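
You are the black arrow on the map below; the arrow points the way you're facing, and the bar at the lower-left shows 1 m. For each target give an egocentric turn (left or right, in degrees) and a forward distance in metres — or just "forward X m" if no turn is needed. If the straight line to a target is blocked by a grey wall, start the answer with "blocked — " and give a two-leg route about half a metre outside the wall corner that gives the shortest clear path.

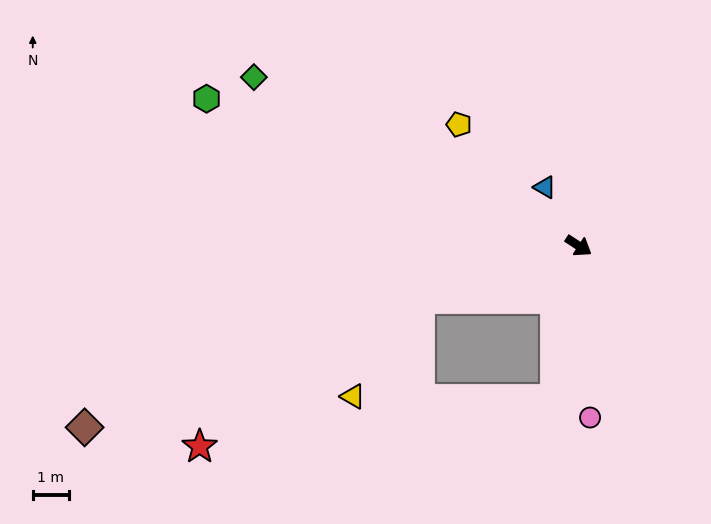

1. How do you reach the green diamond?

turn right 174°, forward 10.2 m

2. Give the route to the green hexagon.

turn right 168°, forward 11.1 m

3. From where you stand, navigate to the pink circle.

turn right 53°, forward 4.8 m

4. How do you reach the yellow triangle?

blocked — turn right 129°, forward 4.7 m, then turn left 38°, forward 3.3 m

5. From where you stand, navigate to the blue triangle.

turn left 153°, forward 1.9 m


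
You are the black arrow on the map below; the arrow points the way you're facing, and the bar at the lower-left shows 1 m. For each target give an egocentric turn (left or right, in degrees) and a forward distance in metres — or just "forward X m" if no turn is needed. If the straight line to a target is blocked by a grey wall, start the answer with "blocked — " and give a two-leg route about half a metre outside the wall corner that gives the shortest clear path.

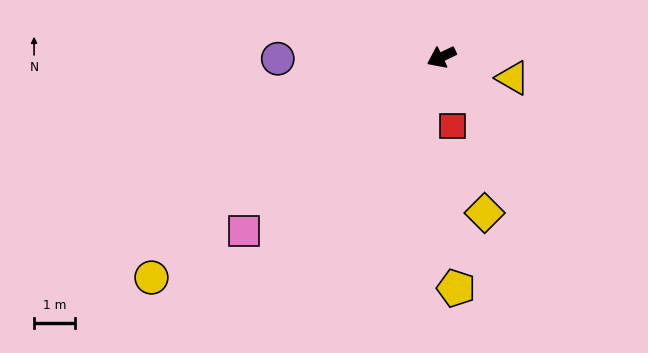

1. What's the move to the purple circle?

turn right 25°, forward 4.0 m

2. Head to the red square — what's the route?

turn left 73°, forward 1.7 m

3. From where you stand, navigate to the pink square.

turn left 16°, forward 6.5 m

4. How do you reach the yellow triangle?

turn left 138°, forward 1.8 m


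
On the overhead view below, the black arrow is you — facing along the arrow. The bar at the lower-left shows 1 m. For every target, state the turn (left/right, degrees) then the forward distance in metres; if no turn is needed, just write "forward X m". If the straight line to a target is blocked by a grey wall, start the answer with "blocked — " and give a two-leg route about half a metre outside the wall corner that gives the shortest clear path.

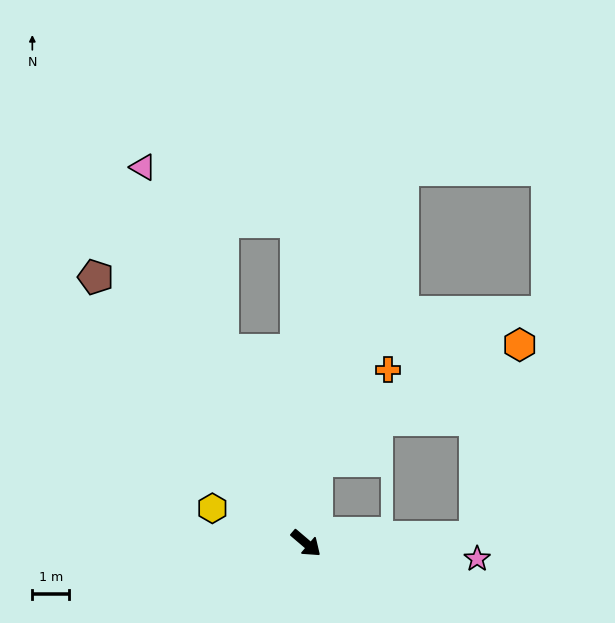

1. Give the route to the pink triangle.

turn left 154°, forward 11.1 m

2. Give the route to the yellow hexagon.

turn right 160°, forward 2.7 m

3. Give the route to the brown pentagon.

turn left 169°, forward 9.2 m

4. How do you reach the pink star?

turn left 35°, forward 4.6 m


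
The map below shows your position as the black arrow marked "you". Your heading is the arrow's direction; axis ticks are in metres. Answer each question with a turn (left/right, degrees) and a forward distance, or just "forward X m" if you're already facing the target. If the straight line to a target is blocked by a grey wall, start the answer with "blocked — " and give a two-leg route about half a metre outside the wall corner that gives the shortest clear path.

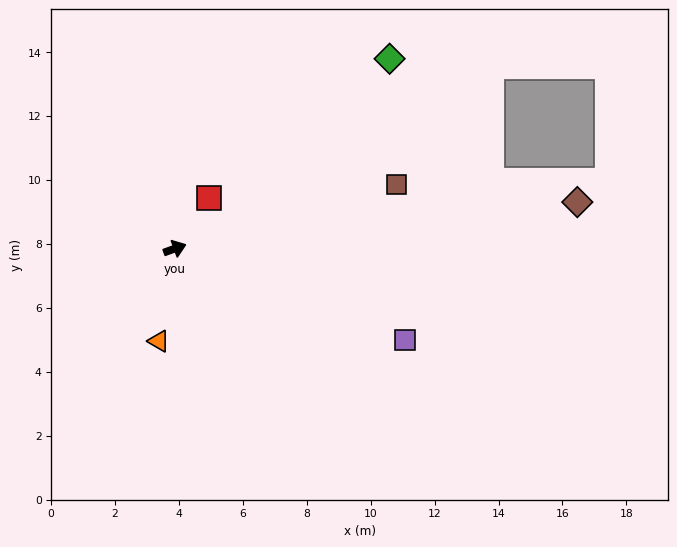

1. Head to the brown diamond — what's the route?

turn right 13°, forward 12.7 m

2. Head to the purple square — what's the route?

turn right 42°, forward 7.7 m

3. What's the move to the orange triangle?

turn right 120°, forward 2.9 m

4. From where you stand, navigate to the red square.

turn left 36°, forward 1.9 m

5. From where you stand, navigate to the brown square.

turn right 4°, forward 7.2 m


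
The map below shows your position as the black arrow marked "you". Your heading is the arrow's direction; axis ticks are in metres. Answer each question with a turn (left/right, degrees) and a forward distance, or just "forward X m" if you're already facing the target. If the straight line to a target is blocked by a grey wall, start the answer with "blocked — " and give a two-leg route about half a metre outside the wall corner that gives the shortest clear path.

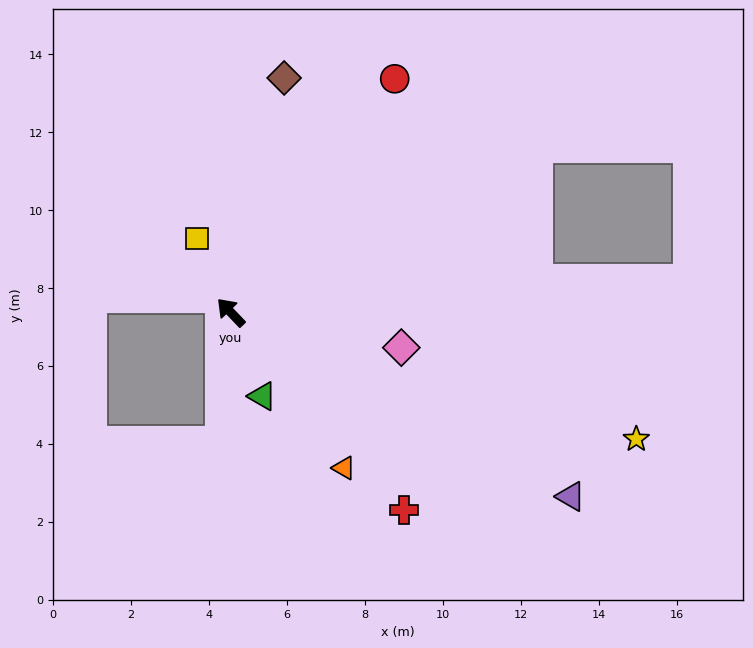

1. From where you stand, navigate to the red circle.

turn right 79°, forward 7.3 m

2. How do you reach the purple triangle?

turn right 162°, forward 9.9 m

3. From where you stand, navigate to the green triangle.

turn left 157°, forward 2.3 m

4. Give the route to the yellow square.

turn right 19°, forward 2.1 m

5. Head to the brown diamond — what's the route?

turn right 57°, forward 6.2 m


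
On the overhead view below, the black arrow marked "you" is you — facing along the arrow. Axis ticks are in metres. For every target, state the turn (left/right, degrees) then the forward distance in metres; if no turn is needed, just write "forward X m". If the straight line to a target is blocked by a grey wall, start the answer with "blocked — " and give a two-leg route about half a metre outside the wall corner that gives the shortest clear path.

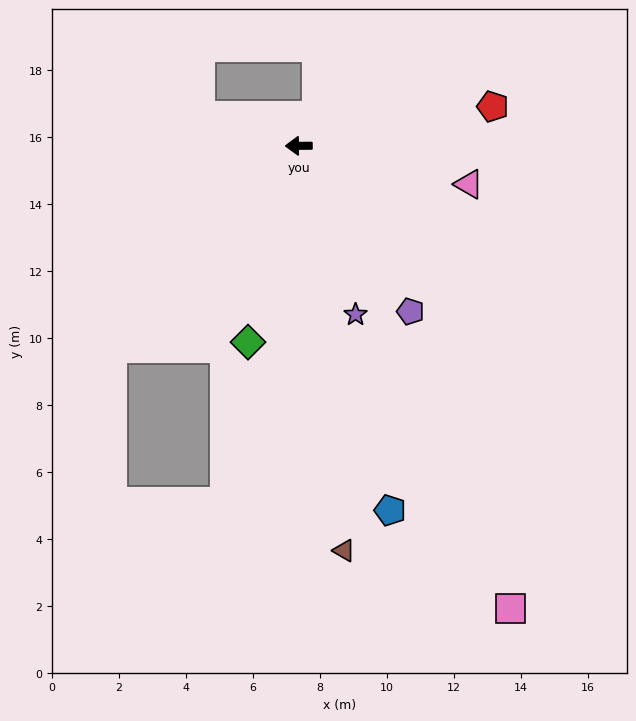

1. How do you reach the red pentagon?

turn right 169°, forward 5.9 m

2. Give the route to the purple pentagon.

turn left 124°, forward 6.0 m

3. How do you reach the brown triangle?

turn left 96°, forward 12.2 m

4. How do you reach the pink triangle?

turn left 167°, forward 5.2 m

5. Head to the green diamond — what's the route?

turn left 75°, forward 6.1 m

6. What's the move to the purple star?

turn left 108°, forward 5.3 m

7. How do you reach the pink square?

turn left 114°, forward 15.2 m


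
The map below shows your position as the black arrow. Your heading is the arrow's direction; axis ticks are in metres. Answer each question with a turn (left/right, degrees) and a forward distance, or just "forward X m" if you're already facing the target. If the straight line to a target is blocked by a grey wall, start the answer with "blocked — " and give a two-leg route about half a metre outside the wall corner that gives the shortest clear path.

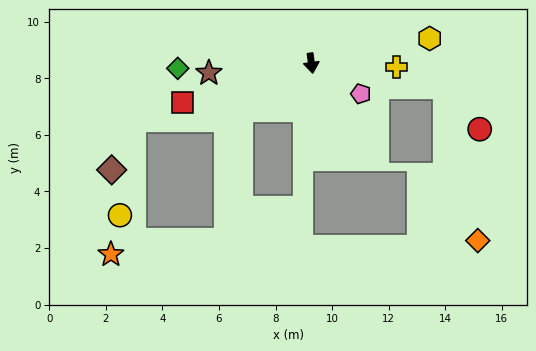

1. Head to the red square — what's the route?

turn right 81°, forward 4.8 m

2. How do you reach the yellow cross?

turn left 80°, forward 3.0 m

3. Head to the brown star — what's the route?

turn right 92°, forward 3.6 m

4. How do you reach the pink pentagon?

turn left 51°, forward 2.1 m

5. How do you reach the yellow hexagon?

turn left 94°, forward 4.3 m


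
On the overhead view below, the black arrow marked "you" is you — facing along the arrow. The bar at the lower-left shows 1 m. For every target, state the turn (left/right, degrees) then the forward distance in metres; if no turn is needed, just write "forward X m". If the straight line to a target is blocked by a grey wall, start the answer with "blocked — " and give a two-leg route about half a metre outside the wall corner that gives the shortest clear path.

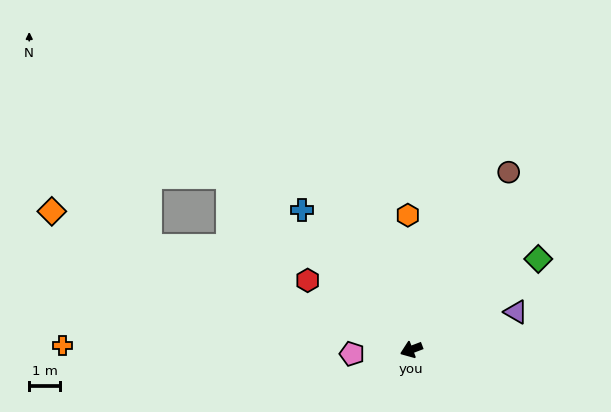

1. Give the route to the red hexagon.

turn right 55°, forward 4.0 m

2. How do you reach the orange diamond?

turn right 42°, forward 12.5 m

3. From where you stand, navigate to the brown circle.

turn right 140°, forward 6.6 m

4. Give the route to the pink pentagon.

turn right 17°, forward 1.9 m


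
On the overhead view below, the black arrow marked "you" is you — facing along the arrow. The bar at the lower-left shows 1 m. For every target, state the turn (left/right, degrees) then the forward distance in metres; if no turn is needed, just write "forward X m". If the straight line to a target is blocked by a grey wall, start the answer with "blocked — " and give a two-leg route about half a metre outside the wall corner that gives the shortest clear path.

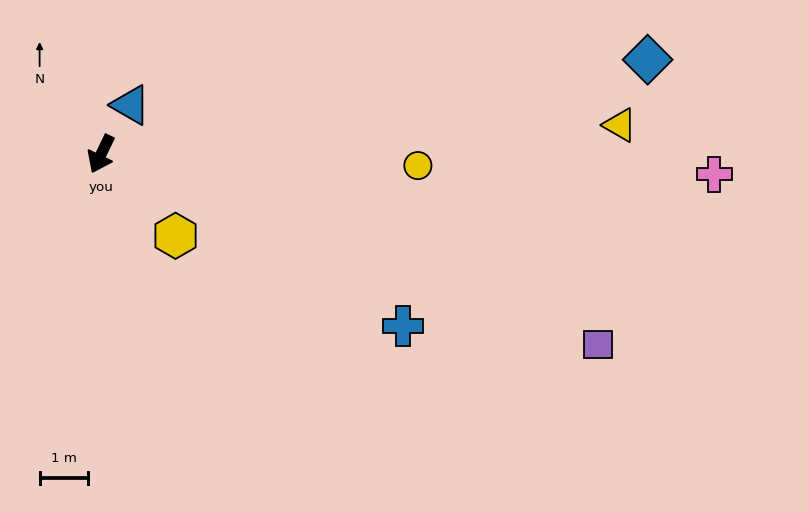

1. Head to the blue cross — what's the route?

turn left 86°, forward 7.2 m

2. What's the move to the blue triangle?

turn left 175°, forward 1.2 m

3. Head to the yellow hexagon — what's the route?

turn left 68°, forward 2.3 m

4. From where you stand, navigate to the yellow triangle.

turn left 119°, forward 10.8 m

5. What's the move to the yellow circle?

turn left 114°, forward 6.6 m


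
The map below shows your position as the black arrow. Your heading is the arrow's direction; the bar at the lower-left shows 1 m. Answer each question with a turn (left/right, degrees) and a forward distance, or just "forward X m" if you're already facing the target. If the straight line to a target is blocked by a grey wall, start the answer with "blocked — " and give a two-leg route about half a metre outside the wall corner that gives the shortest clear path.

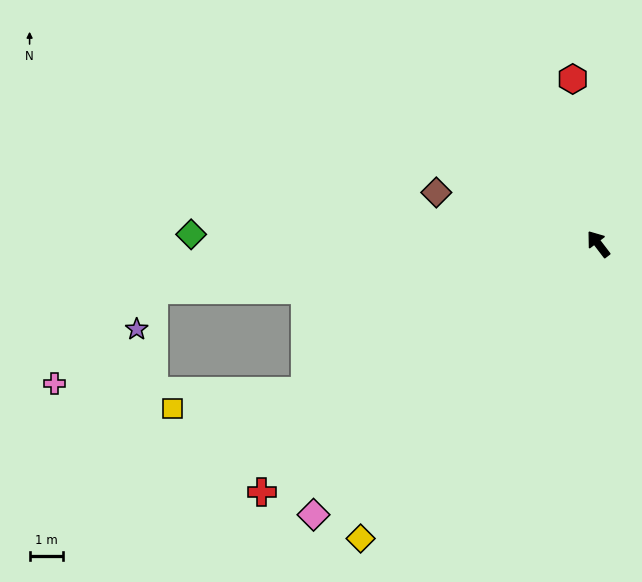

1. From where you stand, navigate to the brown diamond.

turn left 35°, forward 5.1 m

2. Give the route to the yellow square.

blocked — turn left 79°, forward 9.7 m, then turn right 19°, forward 4.0 m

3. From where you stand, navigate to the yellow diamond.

turn left 104°, forward 11.2 m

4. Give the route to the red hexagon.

turn right 29°, forward 5.0 m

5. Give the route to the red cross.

turn left 89°, forward 12.4 m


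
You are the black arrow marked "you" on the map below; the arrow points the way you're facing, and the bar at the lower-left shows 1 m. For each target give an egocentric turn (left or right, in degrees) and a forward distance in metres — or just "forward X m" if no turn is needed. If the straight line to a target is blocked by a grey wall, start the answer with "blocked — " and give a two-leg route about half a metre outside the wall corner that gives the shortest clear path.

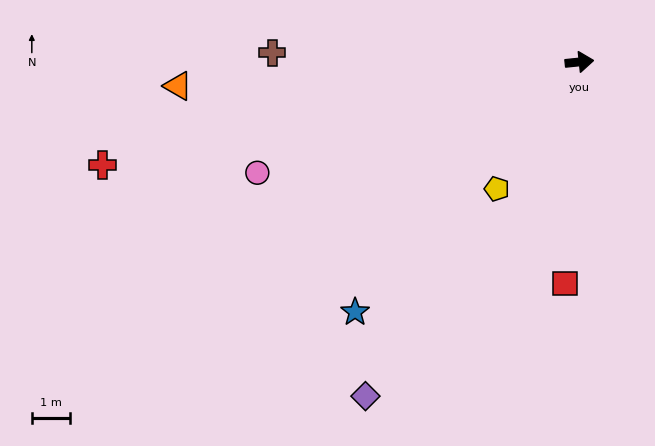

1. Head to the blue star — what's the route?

turn right 138°, forward 8.9 m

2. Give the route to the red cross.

turn right 174°, forward 12.9 m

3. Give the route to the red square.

turn right 100°, forward 5.9 m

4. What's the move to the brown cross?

turn left 172°, forward 8.1 m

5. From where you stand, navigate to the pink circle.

turn right 167°, forward 9.0 m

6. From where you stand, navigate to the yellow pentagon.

turn right 129°, forward 4.0 m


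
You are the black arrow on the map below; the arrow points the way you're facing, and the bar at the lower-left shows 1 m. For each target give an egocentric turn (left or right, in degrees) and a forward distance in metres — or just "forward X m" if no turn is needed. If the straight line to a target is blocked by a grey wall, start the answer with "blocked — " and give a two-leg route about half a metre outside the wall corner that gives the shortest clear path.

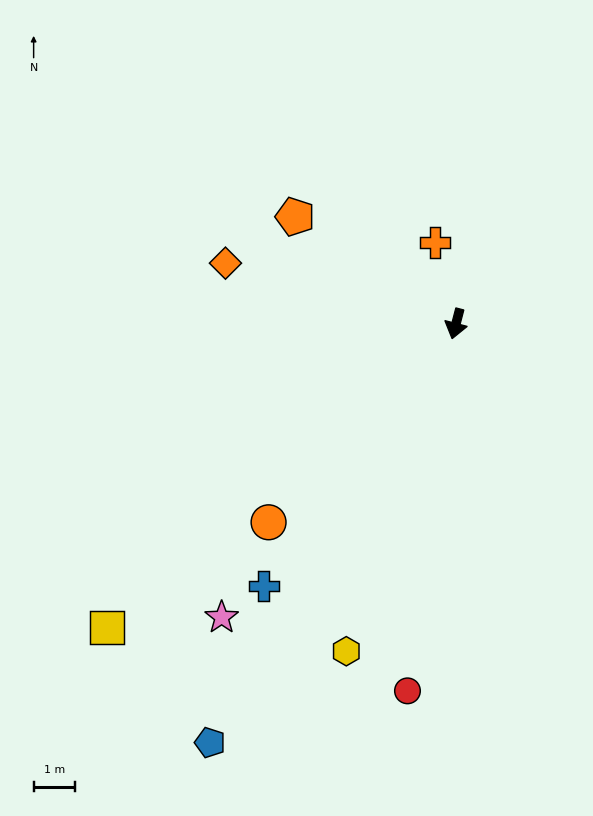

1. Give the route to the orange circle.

turn right 29°, forward 6.6 m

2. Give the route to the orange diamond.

turn right 90°, forward 5.8 m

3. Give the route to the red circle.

turn left 7°, forward 8.9 m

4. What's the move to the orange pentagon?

turn right 109°, forward 4.7 m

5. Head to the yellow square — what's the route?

turn right 34°, forward 11.2 m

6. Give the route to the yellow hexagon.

turn right 4°, forward 8.3 m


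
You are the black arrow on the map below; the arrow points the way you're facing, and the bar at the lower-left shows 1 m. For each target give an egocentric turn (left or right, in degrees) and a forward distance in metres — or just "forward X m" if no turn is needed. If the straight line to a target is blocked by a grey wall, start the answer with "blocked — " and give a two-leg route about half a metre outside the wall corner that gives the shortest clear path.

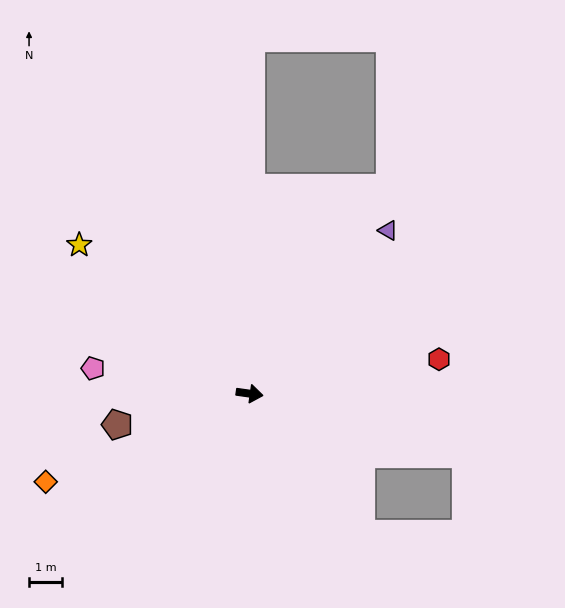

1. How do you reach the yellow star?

turn left 147°, forward 6.8 m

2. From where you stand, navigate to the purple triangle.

turn left 58°, forward 6.4 m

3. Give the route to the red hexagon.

turn left 18°, forward 5.8 m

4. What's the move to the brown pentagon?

turn right 159°, forward 4.1 m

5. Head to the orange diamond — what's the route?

turn right 149°, forward 6.7 m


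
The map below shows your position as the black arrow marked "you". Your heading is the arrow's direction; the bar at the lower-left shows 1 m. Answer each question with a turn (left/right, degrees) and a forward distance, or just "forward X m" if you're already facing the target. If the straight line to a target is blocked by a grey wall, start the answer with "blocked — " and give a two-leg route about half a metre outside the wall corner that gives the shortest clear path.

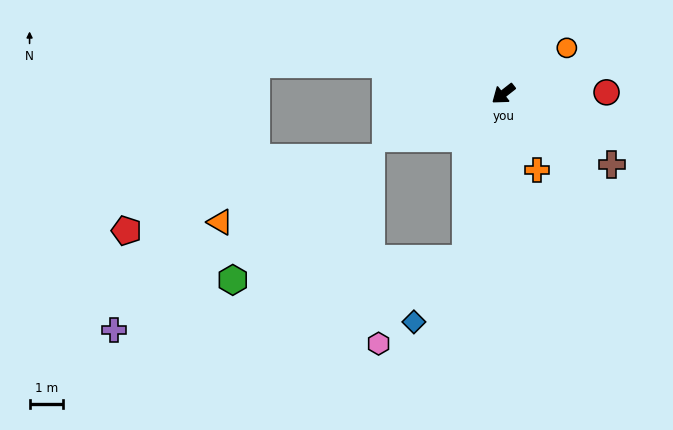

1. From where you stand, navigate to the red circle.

turn left 143°, forward 3.1 m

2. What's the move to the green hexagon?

blocked — turn left 39°, forward 5.1 m, then turn right 72°, forward 7.0 m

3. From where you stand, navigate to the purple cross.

blocked — turn left 39°, forward 5.1 m, then turn right 66°, forward 10.8 m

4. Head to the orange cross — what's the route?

turn left 76°, forward 2.5 m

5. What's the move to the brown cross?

turn left 109°, forward 3.9 m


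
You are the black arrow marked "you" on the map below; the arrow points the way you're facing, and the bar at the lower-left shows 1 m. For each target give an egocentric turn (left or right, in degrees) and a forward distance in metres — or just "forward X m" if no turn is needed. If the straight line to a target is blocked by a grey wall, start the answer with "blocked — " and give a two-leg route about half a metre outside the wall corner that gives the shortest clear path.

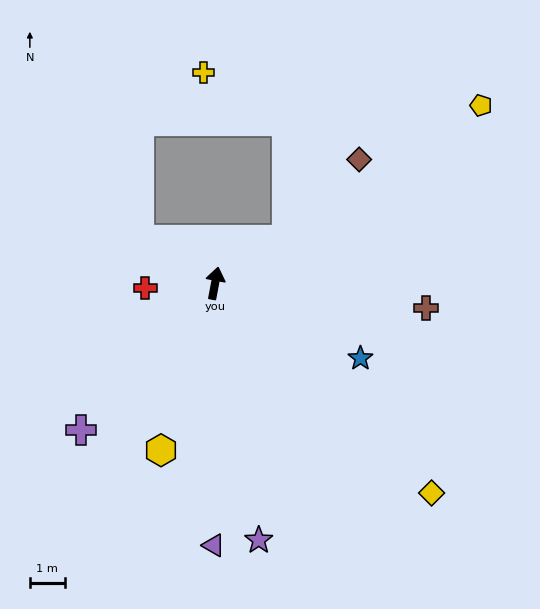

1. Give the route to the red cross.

turn left 105°, forward 2.0 m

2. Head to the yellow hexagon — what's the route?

turn left 173°, forward 5.1 m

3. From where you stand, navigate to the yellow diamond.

turn right 123°, forward 8.7 m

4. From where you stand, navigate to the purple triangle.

turn right 170°, forward 7.6 m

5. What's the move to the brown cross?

turn right 86°, forward 6.1 m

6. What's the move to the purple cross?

turn left 148°, forward 5.7 m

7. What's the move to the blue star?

turn right 107°, forward 4.7 m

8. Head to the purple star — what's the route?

turn right 160°, forward 7.5 m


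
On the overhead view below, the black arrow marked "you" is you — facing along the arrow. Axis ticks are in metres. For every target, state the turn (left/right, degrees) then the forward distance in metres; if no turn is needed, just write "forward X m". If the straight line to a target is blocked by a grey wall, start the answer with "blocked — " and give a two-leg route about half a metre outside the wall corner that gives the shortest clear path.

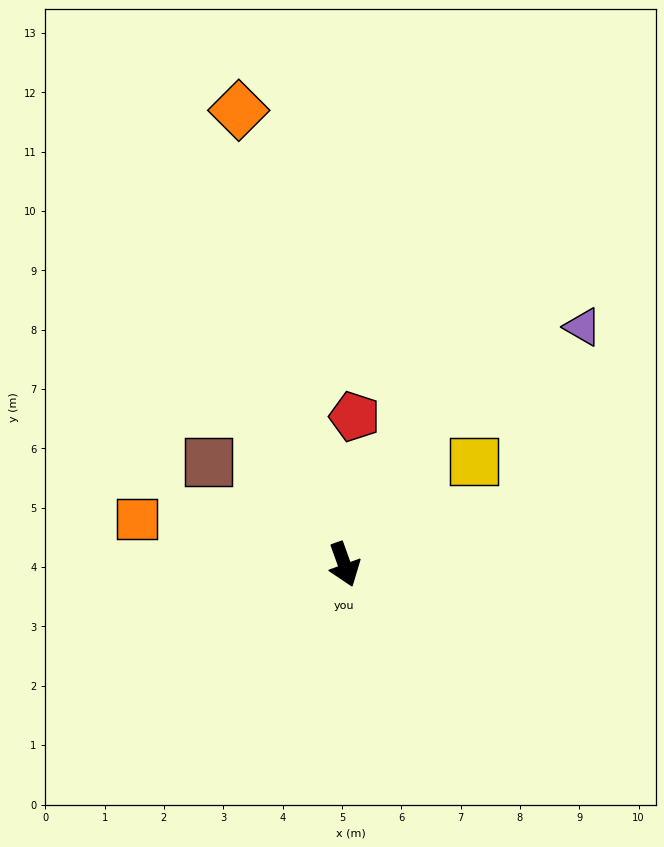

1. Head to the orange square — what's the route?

turn right 122°, forward 3.6 m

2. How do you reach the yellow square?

turn left 109°, forward 2.8 m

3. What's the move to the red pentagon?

turn left 156°, forward 2.5 m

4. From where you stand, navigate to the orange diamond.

turn left 173°, forward 7.9 m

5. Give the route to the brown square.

turn right 147°, forward 2.9 m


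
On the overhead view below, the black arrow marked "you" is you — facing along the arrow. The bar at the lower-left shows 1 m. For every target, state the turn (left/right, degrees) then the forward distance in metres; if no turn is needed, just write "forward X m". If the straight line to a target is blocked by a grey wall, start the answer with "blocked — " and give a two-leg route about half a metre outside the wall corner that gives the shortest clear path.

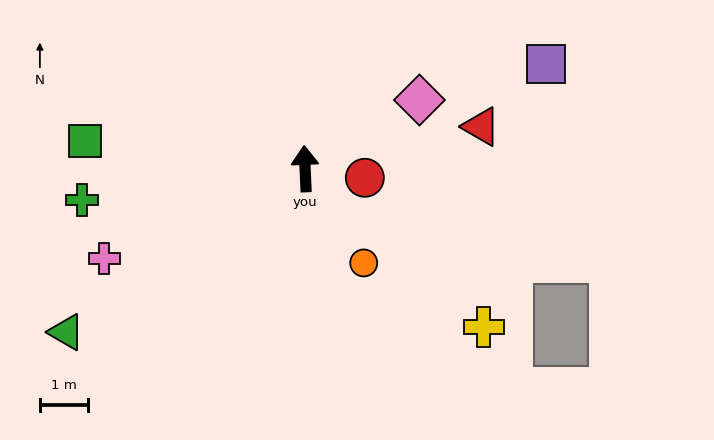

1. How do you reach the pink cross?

turn left 112°, forward 4.5 m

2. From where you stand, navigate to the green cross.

turn left 96°, forward 4.6 m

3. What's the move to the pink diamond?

turn right 61°, forward 2.7 m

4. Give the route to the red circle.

turn right 101°, forward 1.2 m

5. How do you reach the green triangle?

turn left 122°, forward 6.0 m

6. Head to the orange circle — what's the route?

turn right 151°, forward 2.3 m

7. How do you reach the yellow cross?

turn right 134°, forward 4.9 m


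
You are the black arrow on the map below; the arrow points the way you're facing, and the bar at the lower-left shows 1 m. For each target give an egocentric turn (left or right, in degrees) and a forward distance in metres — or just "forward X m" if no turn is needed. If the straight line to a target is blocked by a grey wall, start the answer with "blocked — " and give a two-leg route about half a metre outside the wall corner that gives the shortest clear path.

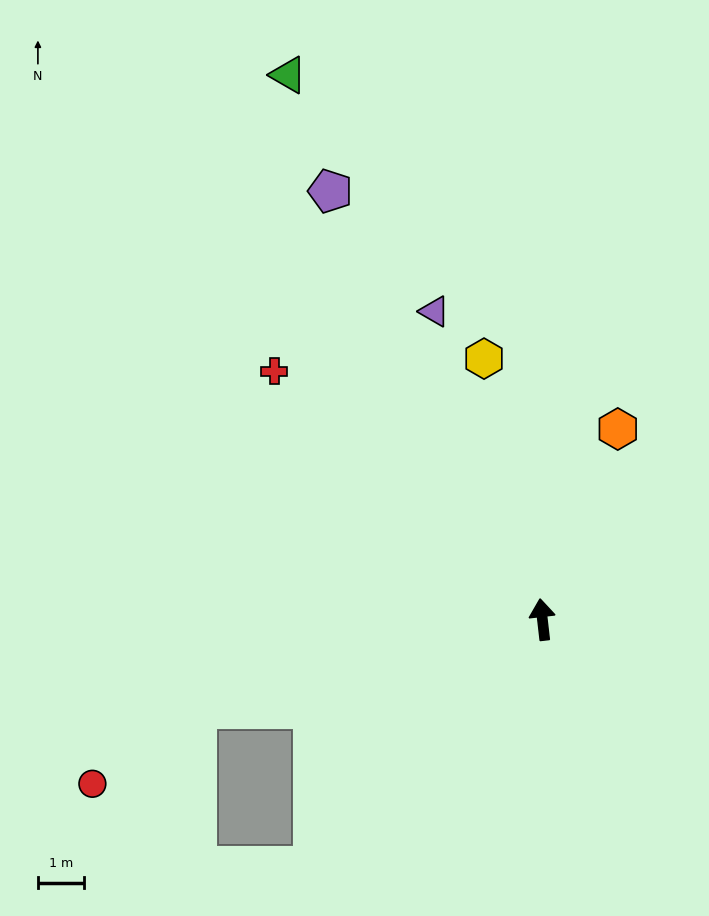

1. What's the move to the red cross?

turn left 41°, forward 7.9 m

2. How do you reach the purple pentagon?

turn left 20°, forward 10.3 m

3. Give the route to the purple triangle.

turn left 13°, forward 7.0 m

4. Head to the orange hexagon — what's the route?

turn right 28°, forward 4.4 m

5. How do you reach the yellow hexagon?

turn left 6°, forward 5.8 m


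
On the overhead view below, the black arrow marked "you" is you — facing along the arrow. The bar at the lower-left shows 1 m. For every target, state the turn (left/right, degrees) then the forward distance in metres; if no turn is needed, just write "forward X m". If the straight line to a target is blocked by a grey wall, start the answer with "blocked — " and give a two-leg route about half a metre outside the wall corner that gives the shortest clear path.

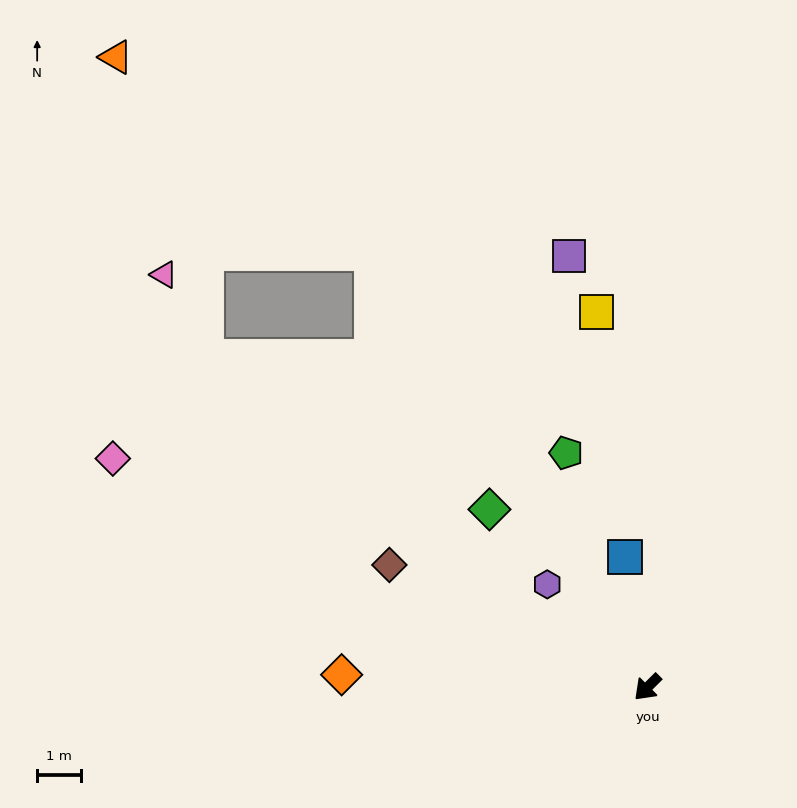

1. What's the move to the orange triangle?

blocked — turn right 103°, forward 11.7 m, then turn left 21°, forward 7.3 m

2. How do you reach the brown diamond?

turn right 70°, forward 6.5 m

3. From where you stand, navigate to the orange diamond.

turn right 47°, forward 6.9 m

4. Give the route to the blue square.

turn right 125°, forward 3.0 m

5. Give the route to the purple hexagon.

turn right 91°, forward 3.3 m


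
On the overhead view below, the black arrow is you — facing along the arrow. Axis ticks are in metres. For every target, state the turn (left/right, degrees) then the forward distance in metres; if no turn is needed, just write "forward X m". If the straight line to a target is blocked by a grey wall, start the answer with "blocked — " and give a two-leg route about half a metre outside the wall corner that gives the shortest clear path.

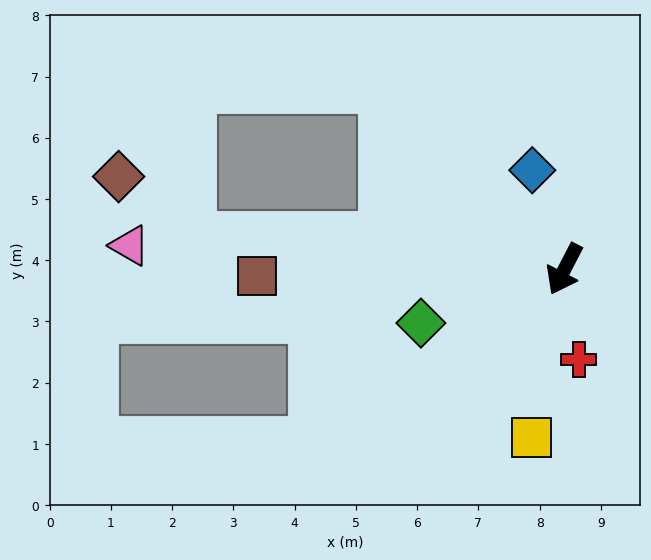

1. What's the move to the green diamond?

turn right 42°, forward 2.5 m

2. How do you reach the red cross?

turn left 36°, forward 1.5 m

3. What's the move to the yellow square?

turn left 16°, forward 2.8 m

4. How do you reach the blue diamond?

turn right 135°, forward 1.7 m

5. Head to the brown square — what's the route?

turn right 61°, forward 5.0 m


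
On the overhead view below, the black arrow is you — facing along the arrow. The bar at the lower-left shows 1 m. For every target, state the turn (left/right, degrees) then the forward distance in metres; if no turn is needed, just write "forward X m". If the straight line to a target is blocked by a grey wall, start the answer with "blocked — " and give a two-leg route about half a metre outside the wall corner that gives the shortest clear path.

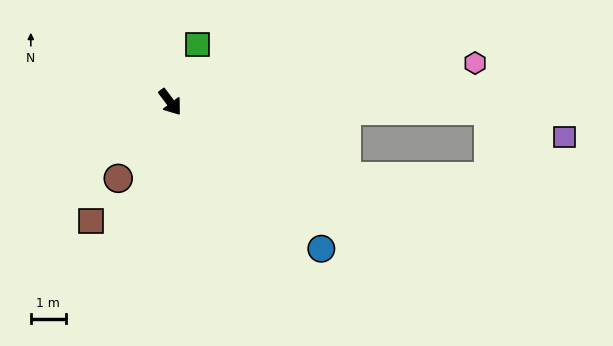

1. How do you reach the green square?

turn left 118°, forward 1.8 m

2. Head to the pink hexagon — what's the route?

turn left 60°, forward 8.8 m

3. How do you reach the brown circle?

turn right 71°, forward 2.6 m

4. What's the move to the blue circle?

turn left 9°, forward 6.0 m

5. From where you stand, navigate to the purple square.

blocked — turn left 52°, forward 9.1 m, then turn right 19°, forward 2.3 m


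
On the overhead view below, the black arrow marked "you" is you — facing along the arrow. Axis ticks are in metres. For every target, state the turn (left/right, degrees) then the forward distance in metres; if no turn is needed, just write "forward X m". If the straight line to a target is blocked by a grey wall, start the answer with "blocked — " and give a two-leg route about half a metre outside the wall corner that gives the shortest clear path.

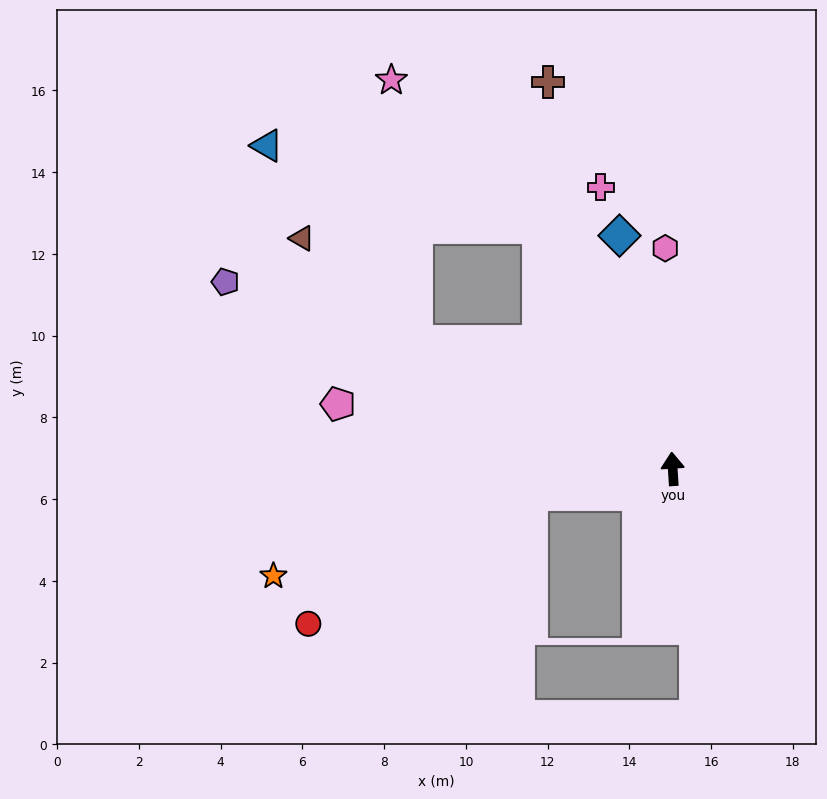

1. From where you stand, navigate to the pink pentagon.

turn left 75°, forward 8.3 m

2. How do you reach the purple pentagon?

turn left 64°, forward 11.9 m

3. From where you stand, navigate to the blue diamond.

turn left 9°, forward 5.9 m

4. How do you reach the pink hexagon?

forward 5.4 m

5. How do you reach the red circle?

blocked — turn left 96°, forward 3.5 m, then turn left 21°, forward 6.3 m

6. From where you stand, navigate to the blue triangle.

blocked — turn left 60°, forward 7.0 m, then turn right 27°, forward 6.0 m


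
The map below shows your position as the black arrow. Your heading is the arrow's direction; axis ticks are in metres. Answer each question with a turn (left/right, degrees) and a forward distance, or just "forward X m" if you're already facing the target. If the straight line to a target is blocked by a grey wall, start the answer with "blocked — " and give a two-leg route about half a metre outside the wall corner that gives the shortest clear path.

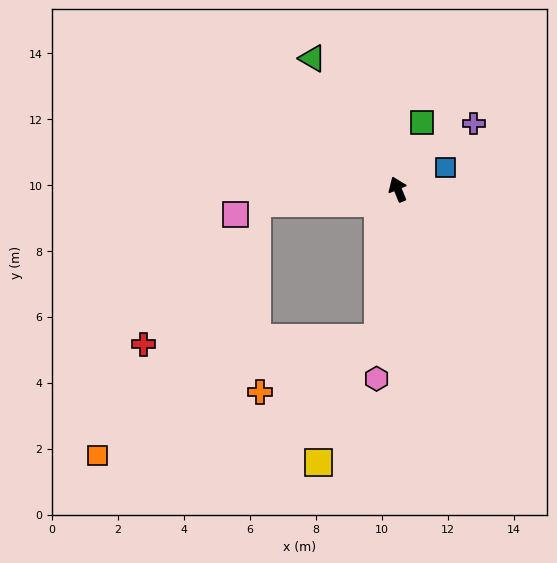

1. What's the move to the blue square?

turn right 88°, forward 1.6 m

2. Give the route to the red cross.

blocked — turn left 150°, forward 4.5 m, then turn right 81°, forward 7.1 m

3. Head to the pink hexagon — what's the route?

turn left 151°, forward 5.8 m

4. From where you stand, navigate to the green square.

turn right 42°, forward 2.1 m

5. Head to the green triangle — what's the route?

turn left 11°, forward 4.7 m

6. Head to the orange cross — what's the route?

blocked — turn left 150°, forward 4.5 m, then turn right 58°, forward 3.9 m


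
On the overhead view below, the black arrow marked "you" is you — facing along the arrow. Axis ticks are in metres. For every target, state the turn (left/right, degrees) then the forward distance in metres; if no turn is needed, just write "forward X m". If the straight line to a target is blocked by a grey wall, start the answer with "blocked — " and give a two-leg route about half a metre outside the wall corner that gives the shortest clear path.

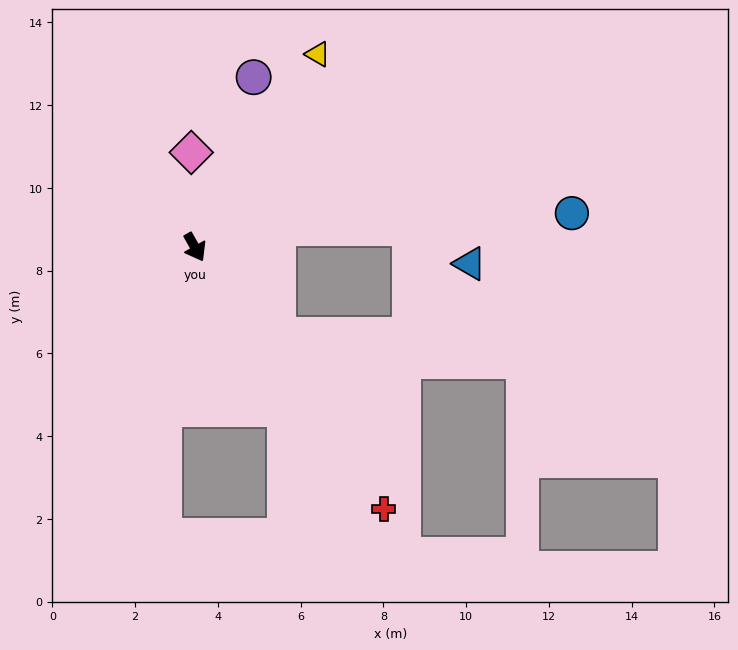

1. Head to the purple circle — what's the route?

turn left 132°, forward 4.3 m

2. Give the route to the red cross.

turn left 6°, forward 7.8 m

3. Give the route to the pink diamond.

turn left 153°, forward 2.3 m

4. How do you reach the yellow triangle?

turn left 118°, forward 5.5 m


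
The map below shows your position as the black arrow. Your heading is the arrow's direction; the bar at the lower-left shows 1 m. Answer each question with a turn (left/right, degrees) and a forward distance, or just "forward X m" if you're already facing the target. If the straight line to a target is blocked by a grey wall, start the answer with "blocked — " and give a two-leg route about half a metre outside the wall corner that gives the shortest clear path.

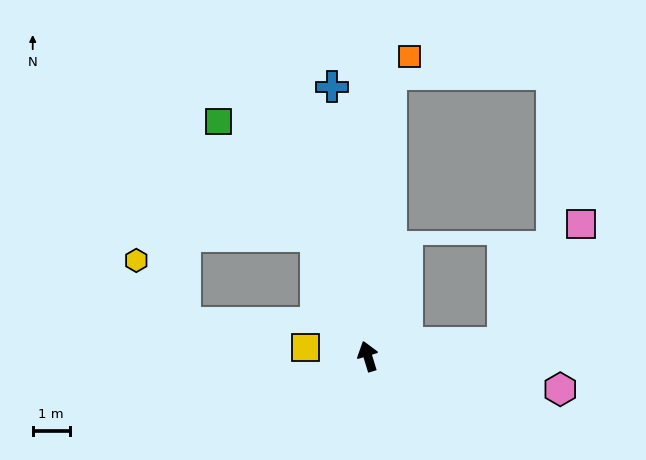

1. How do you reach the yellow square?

turn left 65°, forward 1.7 m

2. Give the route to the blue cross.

turn right 9°, forward 7.4 m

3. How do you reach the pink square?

blocked — turn right 101°, forward 3.7 m, then turn left 51°, forward 3.9 m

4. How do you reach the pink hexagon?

turn right 117°, forward 5.3 m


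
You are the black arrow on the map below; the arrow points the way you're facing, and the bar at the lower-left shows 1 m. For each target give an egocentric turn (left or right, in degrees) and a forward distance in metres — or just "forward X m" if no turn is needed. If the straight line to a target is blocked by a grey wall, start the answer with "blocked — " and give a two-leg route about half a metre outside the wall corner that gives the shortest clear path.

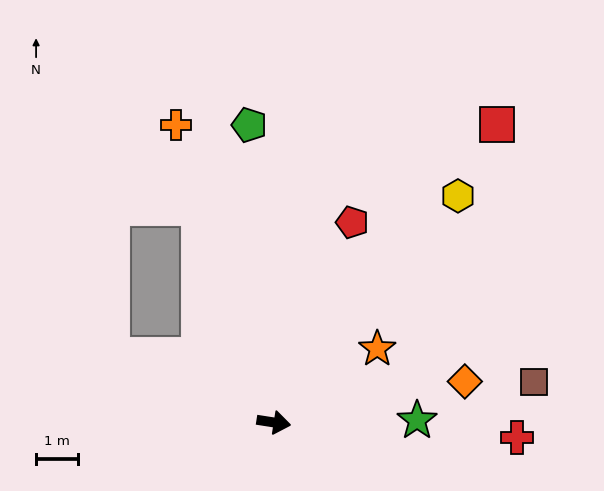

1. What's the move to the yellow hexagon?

turn left 60°, forward 6.9 m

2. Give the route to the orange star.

turn left 44°, forward 3.0 m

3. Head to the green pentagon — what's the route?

turn left 104°, forward 7.1 m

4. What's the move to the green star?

turn left 10°, forward 3.4 m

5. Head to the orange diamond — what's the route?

turn left 21°, forward 4.6 m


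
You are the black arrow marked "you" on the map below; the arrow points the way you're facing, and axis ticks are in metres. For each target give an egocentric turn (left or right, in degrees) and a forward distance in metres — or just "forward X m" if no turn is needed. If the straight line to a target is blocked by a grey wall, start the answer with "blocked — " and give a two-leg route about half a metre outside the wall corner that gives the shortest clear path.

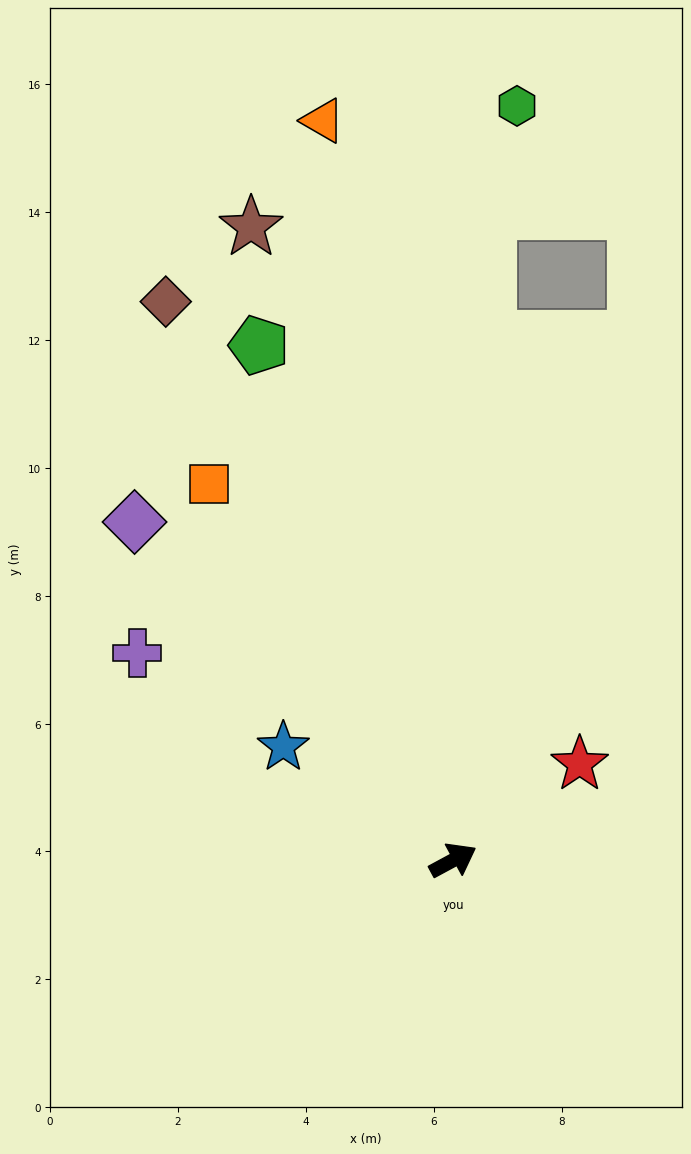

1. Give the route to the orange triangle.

turn left 72°, forward 11.7 m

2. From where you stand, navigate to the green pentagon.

turn left 82°, forward 8.6 m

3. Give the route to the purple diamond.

turn left 105°, forward 7.3 m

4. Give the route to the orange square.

turn left 95°, forward 7.0 m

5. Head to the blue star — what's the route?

turn left 118°, forward 3.2 m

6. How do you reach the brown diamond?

turn left 89°, forward 9.8 m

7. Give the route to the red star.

turn left 9°, forward 2.5 m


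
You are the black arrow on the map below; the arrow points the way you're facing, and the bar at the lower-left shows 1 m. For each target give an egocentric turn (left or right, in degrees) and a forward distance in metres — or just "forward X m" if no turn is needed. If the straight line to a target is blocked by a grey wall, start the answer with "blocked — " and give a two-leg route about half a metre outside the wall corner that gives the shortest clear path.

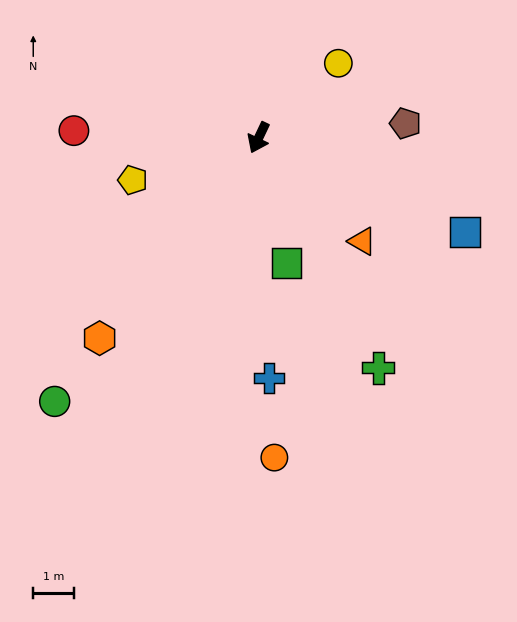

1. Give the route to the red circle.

turn right 67°, forward 4.6 m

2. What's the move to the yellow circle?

turn left 158°, forward 2.7 m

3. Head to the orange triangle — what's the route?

turn left 70°, forward 3.6 m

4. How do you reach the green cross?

turn left 53°, forward 6.4 m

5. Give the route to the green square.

turn left 38°, forward 3.2 m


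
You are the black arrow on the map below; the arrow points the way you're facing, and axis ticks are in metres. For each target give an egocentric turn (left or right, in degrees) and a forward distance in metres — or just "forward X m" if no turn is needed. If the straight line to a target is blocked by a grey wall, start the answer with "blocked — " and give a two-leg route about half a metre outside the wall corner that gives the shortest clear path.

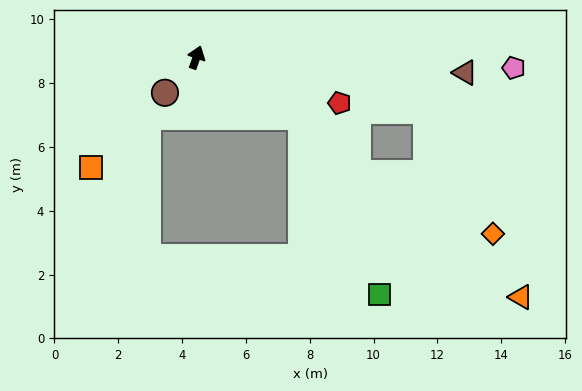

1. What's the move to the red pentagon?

turn right 88°, forward 4.7 m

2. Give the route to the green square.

blocked — turn right 100°, forward 3.8 m, then turn right 37°, forward 6.1 m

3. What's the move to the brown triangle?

turn right 74°, forward 8.4 m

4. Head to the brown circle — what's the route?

turn left 158°, forward 1.5 m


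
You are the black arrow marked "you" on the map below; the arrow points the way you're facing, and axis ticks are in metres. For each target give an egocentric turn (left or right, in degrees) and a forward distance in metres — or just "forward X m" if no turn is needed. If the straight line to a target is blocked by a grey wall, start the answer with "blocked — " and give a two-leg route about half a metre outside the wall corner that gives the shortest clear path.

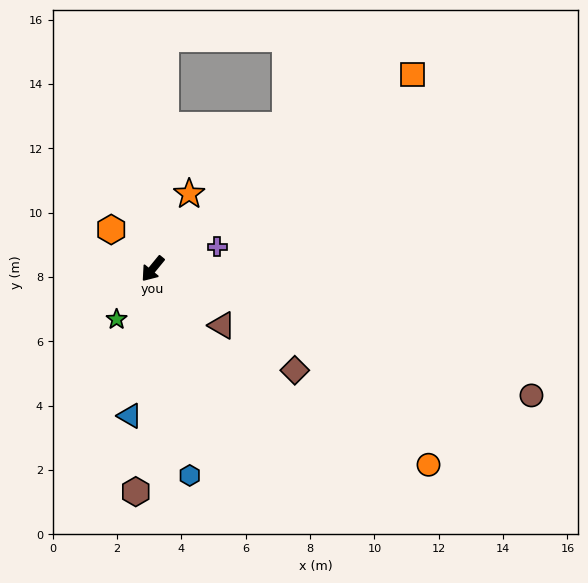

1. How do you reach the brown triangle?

turn left 90°, forward 2.8 m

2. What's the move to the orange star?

turn right 167°, forward 2.6 m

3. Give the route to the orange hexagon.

turn right 94°, forward 1.8 m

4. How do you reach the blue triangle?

turn left 30°, forward 4.6 m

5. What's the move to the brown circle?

turn left 111°, forward 12.4 m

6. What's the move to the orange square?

turn left 166°, forward 10.1 m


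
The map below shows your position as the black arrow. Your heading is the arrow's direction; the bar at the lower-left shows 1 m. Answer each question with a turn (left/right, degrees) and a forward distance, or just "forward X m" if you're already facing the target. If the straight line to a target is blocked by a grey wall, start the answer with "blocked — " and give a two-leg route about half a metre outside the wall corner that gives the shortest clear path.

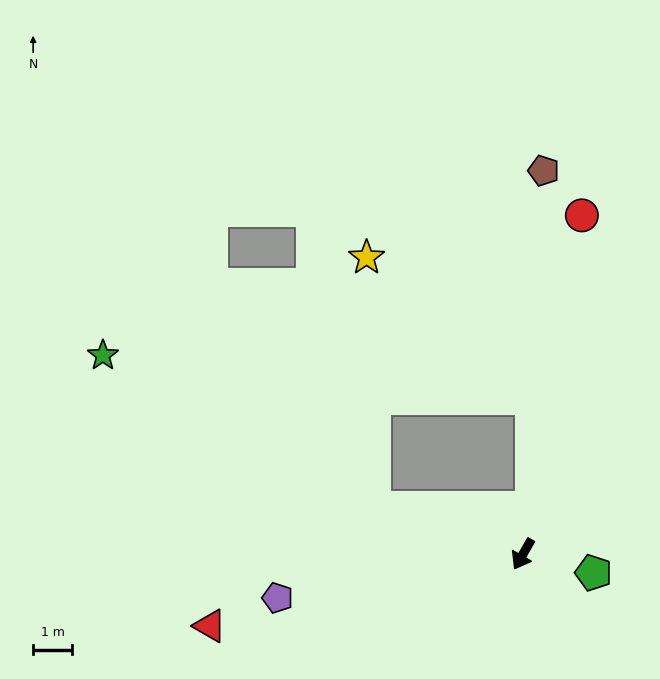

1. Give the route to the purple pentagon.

turn right 50°, forward 6.4 m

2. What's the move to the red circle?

turn right 160°, forward 8.9 m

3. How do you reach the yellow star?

blocked — turn right 78°, forward 4.0 m, then turn right 70°, forward 6.4 m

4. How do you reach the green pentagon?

turn left 105°, forward 1.9 m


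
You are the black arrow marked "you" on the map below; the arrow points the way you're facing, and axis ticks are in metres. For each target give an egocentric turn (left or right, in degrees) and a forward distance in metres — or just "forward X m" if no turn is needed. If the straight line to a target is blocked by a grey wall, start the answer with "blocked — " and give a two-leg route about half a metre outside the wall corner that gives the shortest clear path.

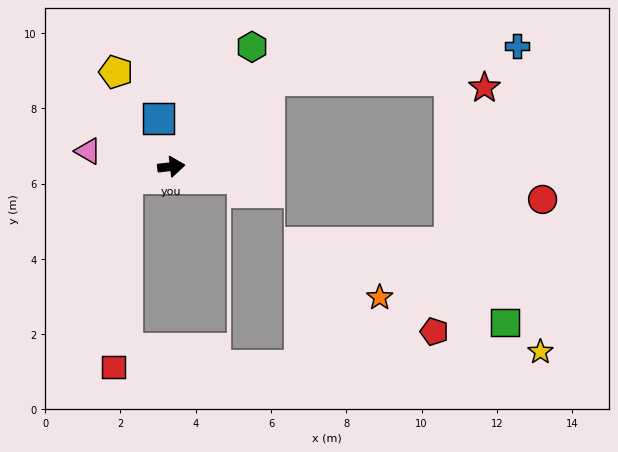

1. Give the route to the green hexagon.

turn left 49°, forward 3.8 m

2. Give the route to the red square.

blocked — turn right 172°, forward 1.2 m, then turn left 71°, forward 5.0 m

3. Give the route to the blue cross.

blocked — turn left 35°, forward 3.5 m, then turn right 34°, forward 6.7 m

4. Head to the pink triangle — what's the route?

turn left 163°, forward 2.2 m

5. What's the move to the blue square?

turn left 98°, forward 1.3 m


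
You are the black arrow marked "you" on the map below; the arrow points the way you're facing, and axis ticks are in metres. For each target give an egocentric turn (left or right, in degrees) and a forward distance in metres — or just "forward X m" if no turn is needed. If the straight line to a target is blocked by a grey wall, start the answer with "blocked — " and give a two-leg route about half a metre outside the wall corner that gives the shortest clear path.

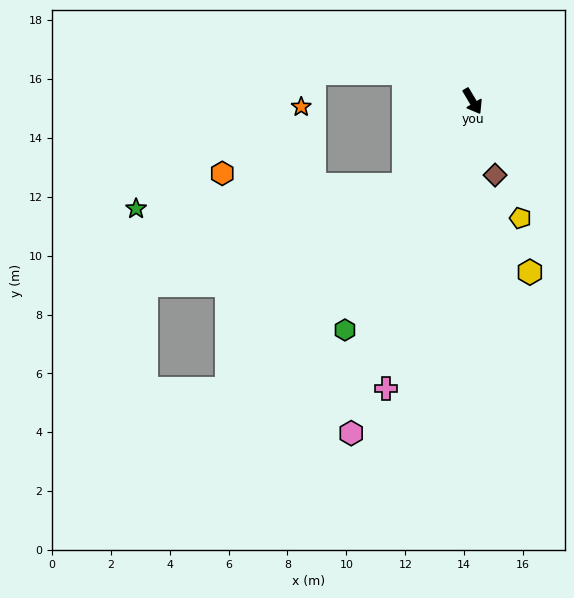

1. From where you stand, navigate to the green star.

blocked — turn right 70°, forward 3.7 m, then turn right 46°, forward 9.1 m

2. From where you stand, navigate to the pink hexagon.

turn right 51°, forward 12.0 m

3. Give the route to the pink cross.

turn right 48°, forward 10.2 m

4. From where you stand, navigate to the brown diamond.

turn right 14°, forward 2.6 m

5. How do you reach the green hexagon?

turn right 60°, forward 8.9 m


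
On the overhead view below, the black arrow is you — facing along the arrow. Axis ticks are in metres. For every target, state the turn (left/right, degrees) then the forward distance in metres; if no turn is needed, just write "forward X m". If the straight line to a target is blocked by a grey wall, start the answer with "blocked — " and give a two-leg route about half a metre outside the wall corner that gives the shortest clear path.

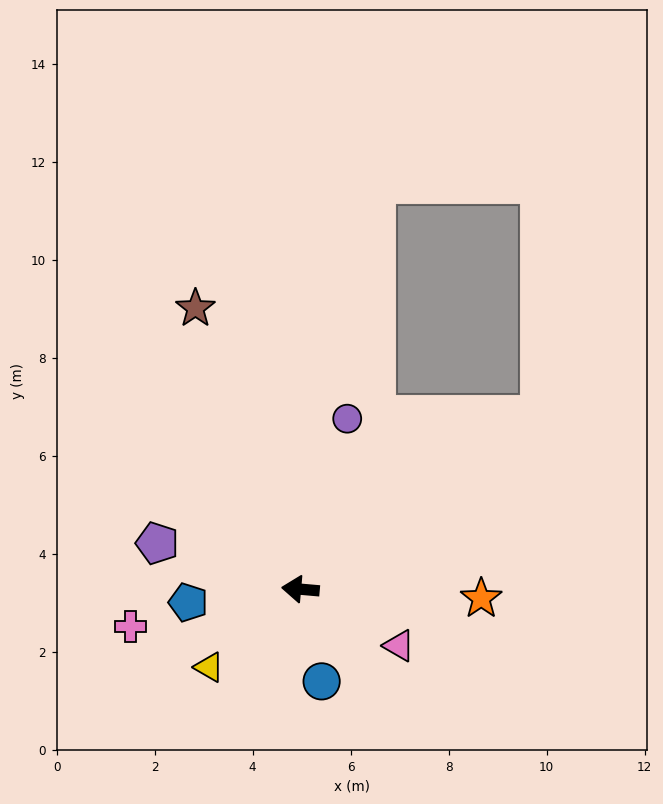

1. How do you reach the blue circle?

turn left 108°, forward 1.9 m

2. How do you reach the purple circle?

turn right 100°, forward 3.6 m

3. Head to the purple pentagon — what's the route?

turn right 13°, forward 3.1 m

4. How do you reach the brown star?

turn right 65°, forward 6.1 m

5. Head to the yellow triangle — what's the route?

turn left 45°, forward 2.5 m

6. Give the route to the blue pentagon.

turn left 12°, forward 2.3 m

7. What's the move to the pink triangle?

turn left 155°, forward 2.3 m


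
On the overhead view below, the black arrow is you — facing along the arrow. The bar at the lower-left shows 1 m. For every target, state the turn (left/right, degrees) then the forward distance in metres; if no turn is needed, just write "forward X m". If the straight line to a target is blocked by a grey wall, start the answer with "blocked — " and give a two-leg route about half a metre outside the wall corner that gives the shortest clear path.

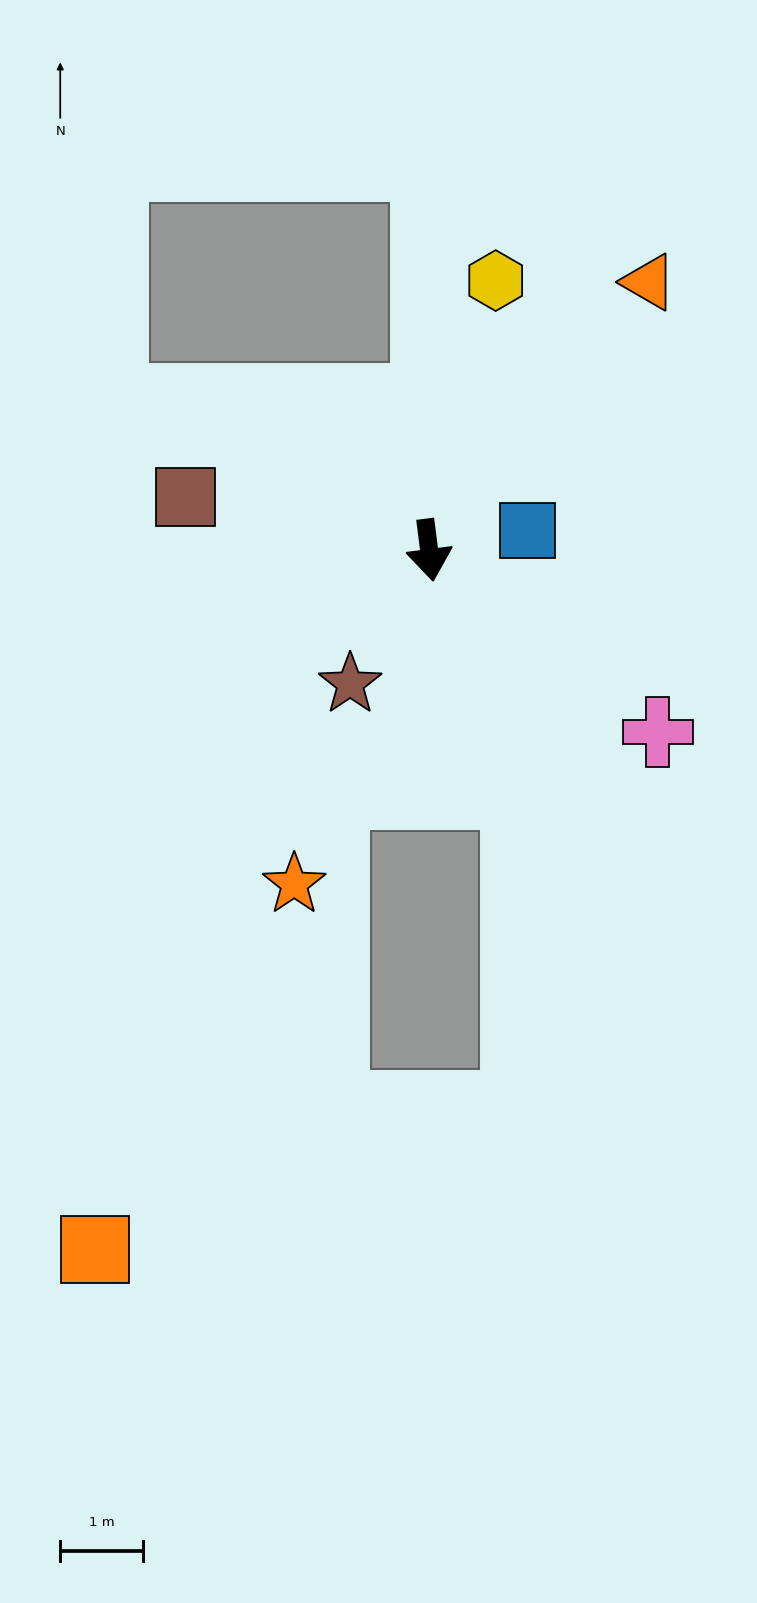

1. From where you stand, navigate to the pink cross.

turn left 44°, forward 3.5 m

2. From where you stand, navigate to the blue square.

turn left 94°, forward 1.2 m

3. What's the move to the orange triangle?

turn left 133°, forward 4.2 m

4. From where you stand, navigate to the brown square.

turn right 110°, forward 3.0 m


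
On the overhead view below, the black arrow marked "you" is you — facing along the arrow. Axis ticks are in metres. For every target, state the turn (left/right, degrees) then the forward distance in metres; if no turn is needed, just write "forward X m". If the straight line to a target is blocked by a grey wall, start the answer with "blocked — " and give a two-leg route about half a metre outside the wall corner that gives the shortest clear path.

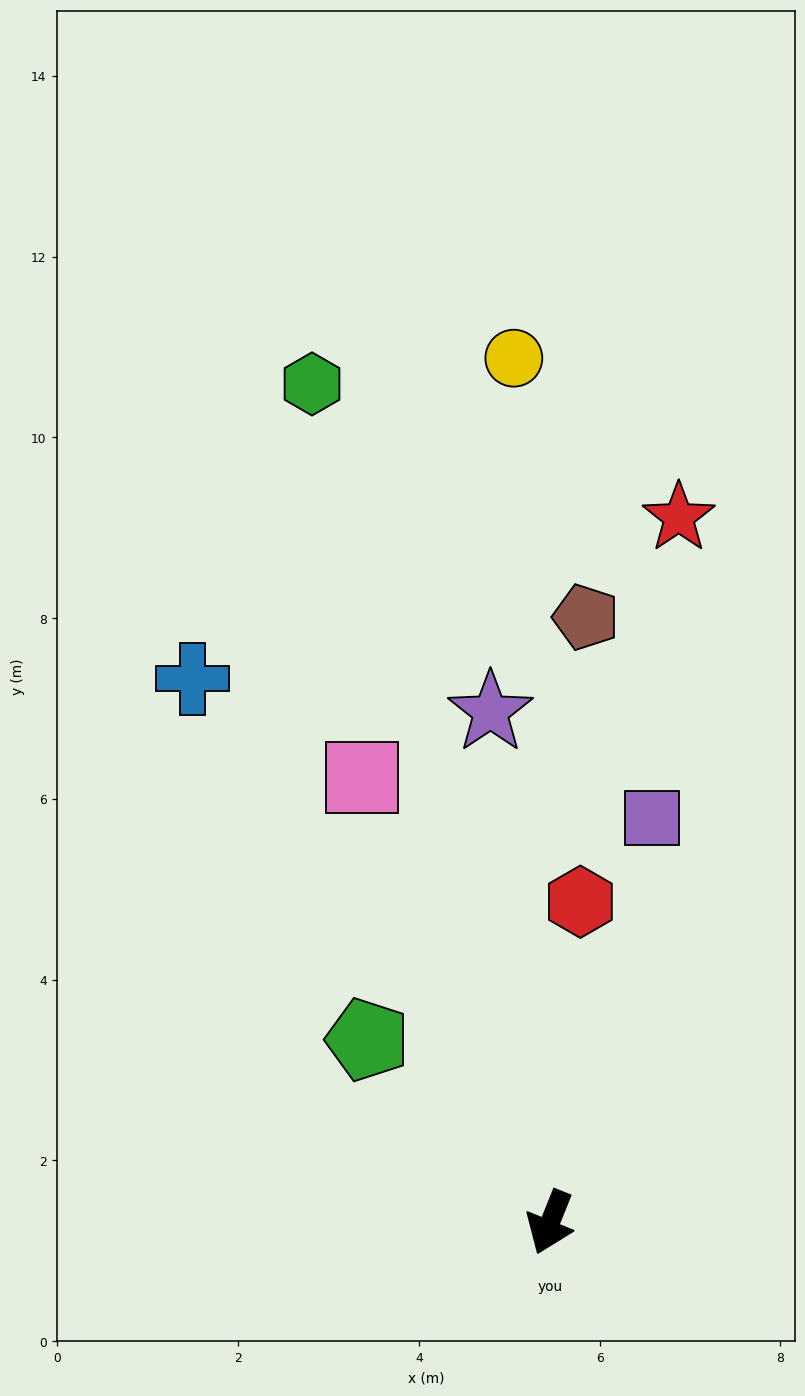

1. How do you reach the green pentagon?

turn right 113°, forward 2.9 m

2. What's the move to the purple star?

turn right 151°, forward 5.7 m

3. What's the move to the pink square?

turn right 135°, forward 5.3 m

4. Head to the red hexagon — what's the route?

turn right 164°, forward 3.6 m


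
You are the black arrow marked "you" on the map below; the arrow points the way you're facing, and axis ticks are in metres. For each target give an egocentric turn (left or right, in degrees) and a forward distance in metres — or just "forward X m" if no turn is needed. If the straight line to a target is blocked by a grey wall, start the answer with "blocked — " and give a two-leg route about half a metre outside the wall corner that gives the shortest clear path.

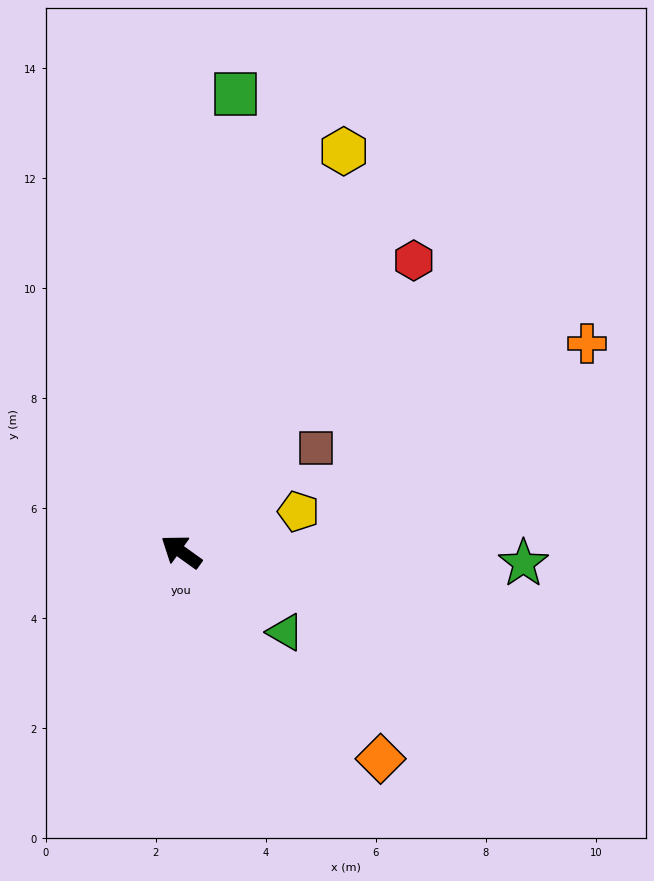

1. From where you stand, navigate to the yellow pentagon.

turn right 125°, forward 2.3 m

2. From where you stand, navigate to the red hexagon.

turn right 93°, forward 6.8 m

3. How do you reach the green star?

turn right 146°, forward 6.2 m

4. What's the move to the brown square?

turn right 107°, forward 3.1 m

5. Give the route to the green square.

turn right 61°, forward 8.4 m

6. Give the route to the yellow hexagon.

turn right 76°, forward 7.9 m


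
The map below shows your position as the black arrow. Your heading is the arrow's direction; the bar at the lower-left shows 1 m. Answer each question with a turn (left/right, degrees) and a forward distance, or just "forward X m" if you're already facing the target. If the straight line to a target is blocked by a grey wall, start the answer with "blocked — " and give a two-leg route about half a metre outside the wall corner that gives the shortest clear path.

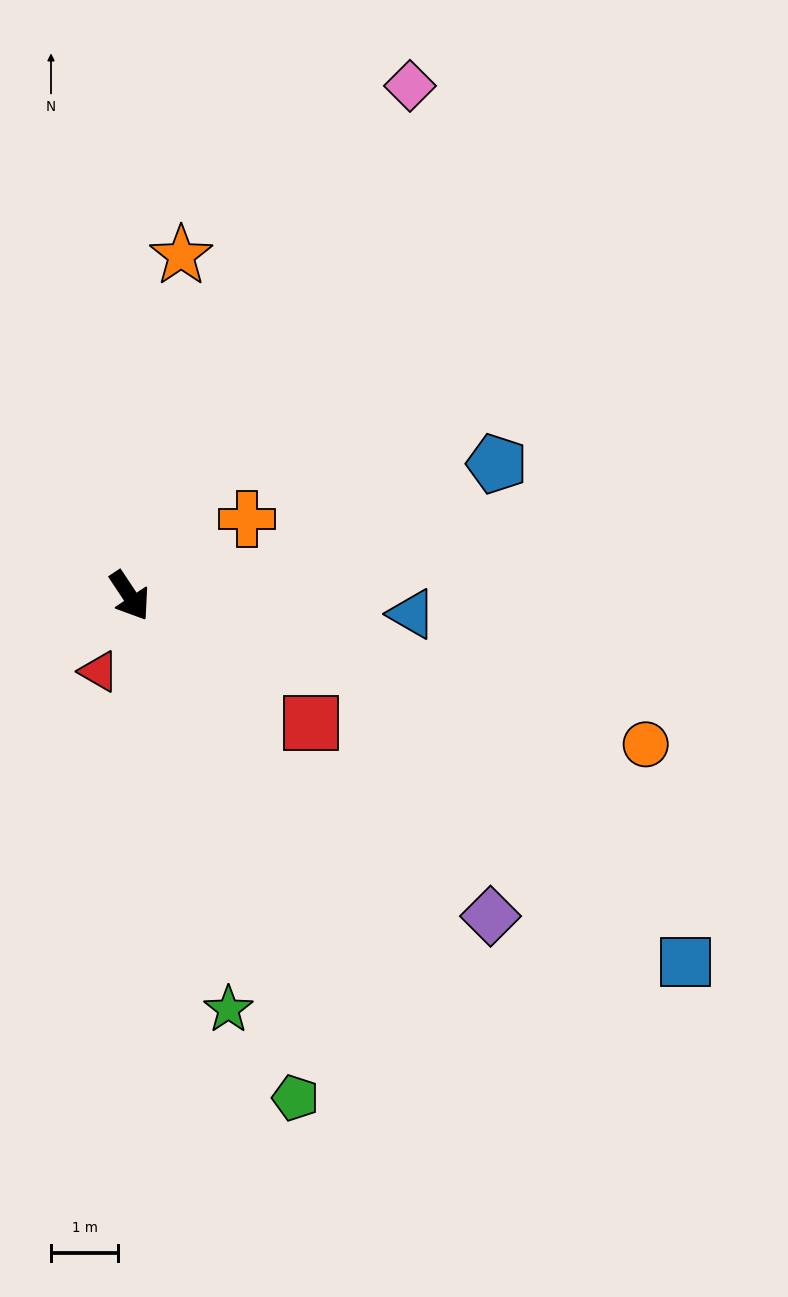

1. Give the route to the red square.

turn left 21°, forward 3.3 m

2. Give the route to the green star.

turn right 20°, forward 6.3 m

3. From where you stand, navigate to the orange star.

turn left 138°, forward 5.1 m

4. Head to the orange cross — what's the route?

turn left 90°, forward 2.1 m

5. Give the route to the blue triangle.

turn left 53°, forward 4.2 m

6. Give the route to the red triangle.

turn right 56°, forward 1.2 m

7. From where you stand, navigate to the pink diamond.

turn left 118°, forward 8.7 m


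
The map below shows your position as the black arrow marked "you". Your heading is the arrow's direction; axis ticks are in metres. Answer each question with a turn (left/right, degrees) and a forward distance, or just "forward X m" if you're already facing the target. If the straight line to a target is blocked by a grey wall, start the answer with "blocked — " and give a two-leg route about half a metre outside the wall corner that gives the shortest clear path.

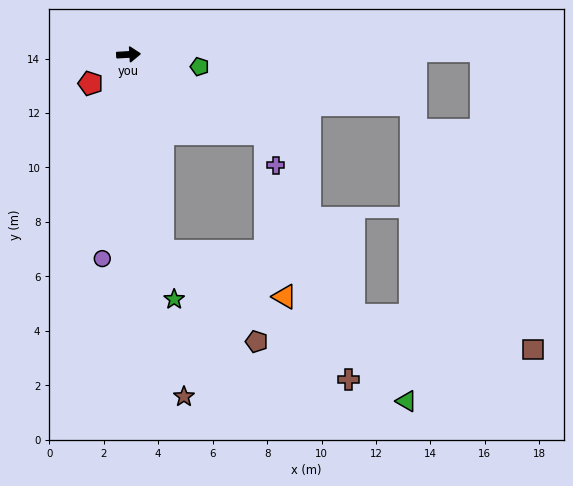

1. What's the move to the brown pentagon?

blocked — turn right 83°, forward 7.3 m, then turn left 36°, forward 4.8 m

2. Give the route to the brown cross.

blocked — turn right 83°, forward 7.3 m, then turn left 45°, forward 8.3 m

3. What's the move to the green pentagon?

turn right 13°, forward 2.6 m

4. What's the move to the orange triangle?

blocked — turn right 83°, forward 7.3 m, then turn left 59°, forward 4.8 m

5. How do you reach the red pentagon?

turn right 146°, forward 1.8 m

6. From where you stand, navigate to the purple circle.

turn right 101°, forward 7.6 m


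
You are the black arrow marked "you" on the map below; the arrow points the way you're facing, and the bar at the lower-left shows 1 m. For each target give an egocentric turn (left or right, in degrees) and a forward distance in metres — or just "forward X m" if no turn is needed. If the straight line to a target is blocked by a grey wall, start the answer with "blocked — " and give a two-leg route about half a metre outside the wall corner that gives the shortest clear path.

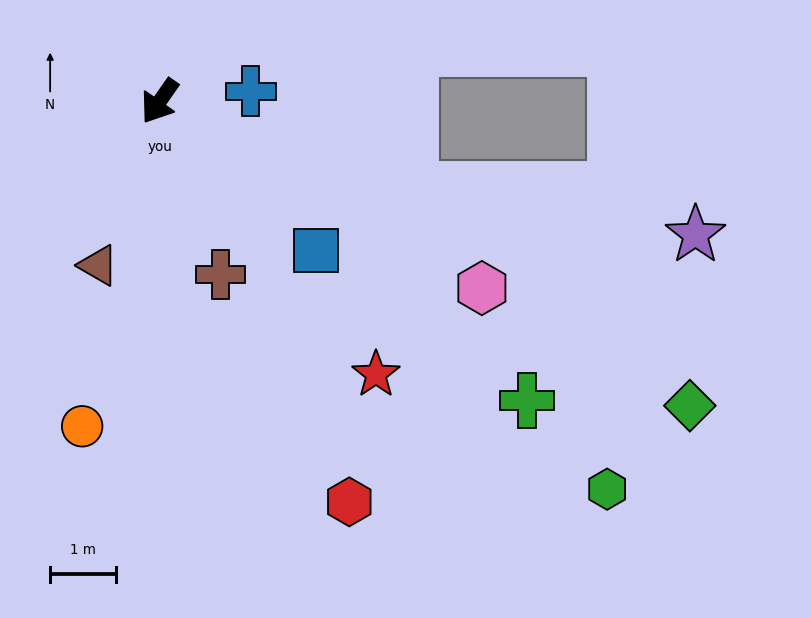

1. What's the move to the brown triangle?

turn left 14°, forward 2.7 m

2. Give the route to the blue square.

turn left 81°, forward 3.3 m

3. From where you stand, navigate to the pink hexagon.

turn left 95°, forward 5.7 m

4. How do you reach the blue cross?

turn left 131°, forward 1.4 m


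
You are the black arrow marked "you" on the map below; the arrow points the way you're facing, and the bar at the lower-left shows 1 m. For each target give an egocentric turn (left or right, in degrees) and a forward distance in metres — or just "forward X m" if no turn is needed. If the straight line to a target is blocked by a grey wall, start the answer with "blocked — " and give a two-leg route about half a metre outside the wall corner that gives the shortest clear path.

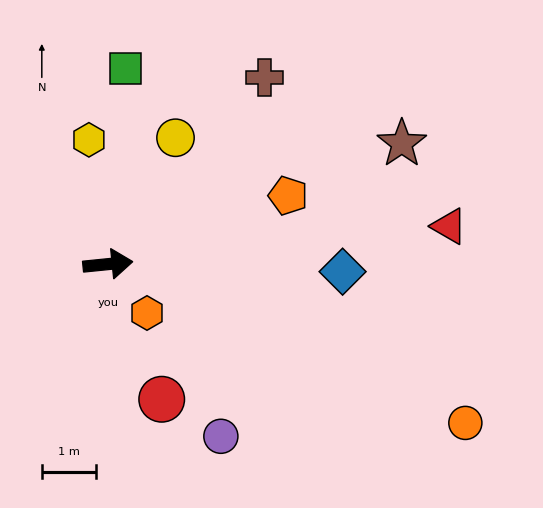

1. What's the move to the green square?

turn left 79°, forward 3.6 m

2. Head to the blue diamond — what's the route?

turn right 8°, forward 4.3 m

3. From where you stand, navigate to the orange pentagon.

turn left 15°, forward 3.5 m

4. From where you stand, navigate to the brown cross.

turn left 44°, forward 4.5 m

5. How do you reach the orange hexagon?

turn right 57°, forward 1.1 m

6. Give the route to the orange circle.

turn right 30°, forward 7.2 m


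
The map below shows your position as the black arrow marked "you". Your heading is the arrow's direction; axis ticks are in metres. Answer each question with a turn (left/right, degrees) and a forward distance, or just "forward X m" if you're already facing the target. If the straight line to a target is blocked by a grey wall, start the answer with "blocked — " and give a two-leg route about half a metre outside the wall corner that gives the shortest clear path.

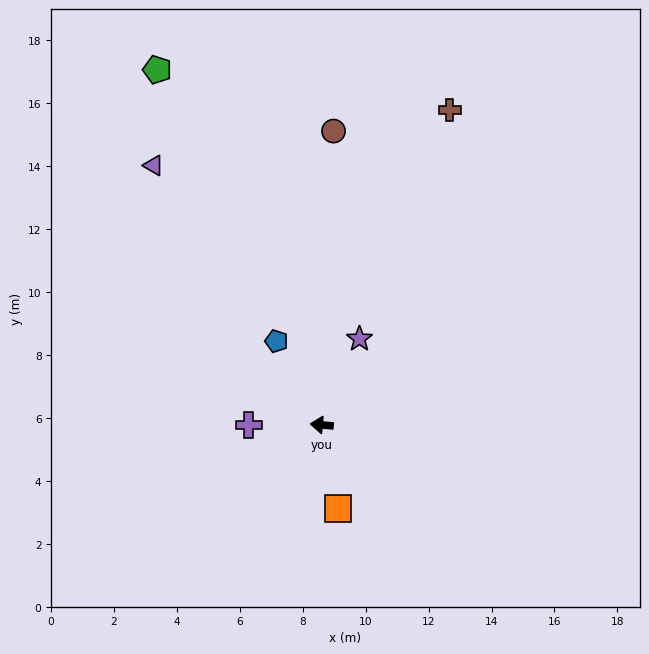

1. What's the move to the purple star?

turn right 108°, forward 3.0 m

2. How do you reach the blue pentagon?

turn right 56°, forward 3.0 m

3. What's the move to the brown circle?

turn right 87°, forward 9.3 m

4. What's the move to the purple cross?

turn left 5°, forward 2.3 m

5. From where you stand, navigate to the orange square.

turn left 106°, forward 2.7 m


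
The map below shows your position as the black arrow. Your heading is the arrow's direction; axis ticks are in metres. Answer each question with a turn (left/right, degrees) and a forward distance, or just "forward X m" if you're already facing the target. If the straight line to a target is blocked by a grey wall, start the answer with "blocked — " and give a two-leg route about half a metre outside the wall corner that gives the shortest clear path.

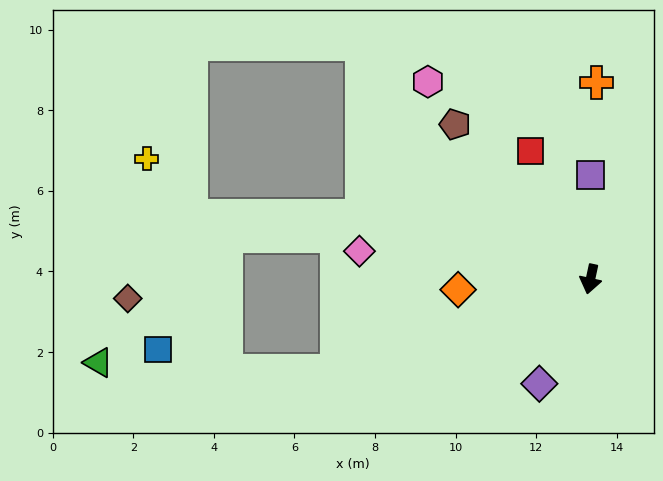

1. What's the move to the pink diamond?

turn right 85°, forward 5.8 m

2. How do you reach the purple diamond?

turn right 14°, forward 2.9 m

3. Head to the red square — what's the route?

turn right 143°, forward 3.5 m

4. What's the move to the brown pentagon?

turn right 127°, forward 5.1 m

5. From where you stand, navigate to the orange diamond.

turn right 73°, forward 3.3 m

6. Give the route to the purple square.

turn right 168°, forward 2.6 m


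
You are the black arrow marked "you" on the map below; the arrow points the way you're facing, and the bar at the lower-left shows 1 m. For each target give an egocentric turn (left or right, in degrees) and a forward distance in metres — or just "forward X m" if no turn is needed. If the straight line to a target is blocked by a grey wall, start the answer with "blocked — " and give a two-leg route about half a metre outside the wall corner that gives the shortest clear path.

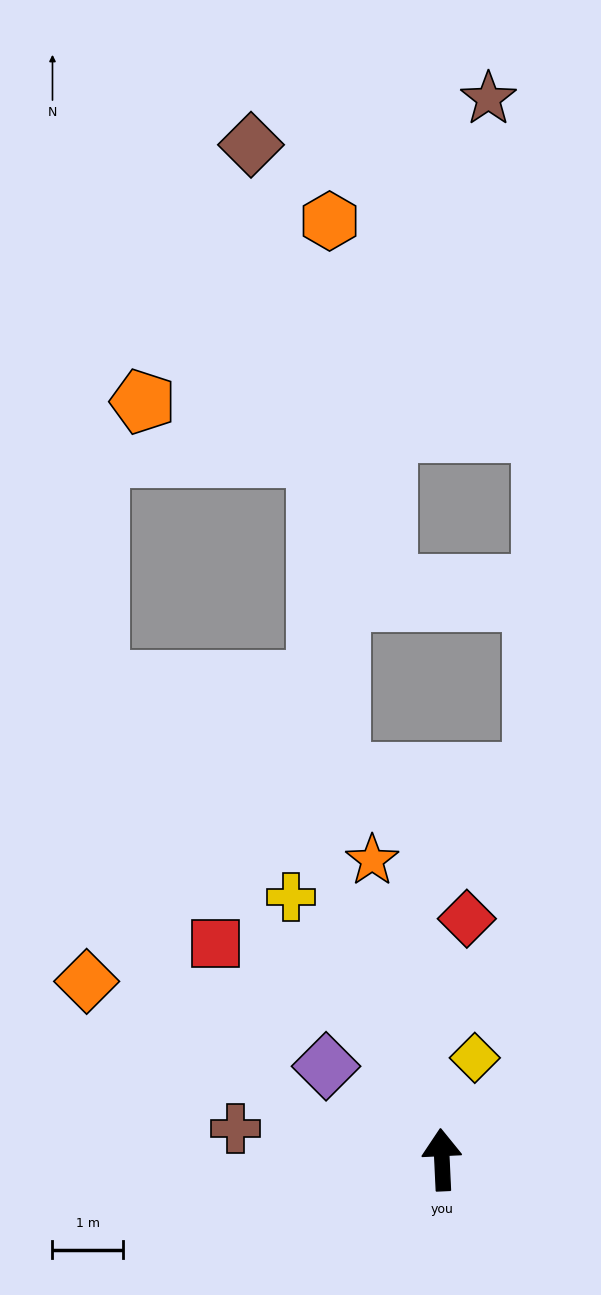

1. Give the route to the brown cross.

turn left 79°, forward 3.0 m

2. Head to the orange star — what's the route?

turn left 10°, forward 4.3 m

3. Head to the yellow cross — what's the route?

turn left 27°, forward 4.3 m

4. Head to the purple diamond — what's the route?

turn left 48°, forward 2.1 m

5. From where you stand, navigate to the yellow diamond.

turn right 21°, forward 1.5 m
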